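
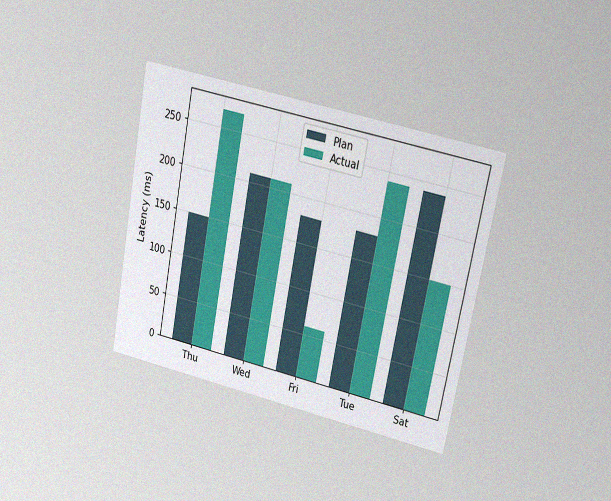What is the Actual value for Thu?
The chart is tilted about 11° clockwise and viewed at a slight angle, with some photo noise. The Actual bar at Thu reaches 270ms on the y-axis.

270ms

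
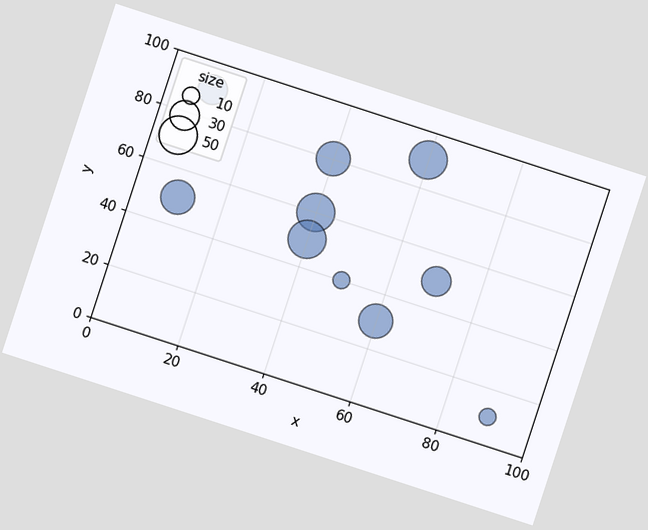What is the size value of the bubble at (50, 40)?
The chart is tilted about 18° clockwise. Matching the bubble at (50, 40) against the size legend gives 10.

10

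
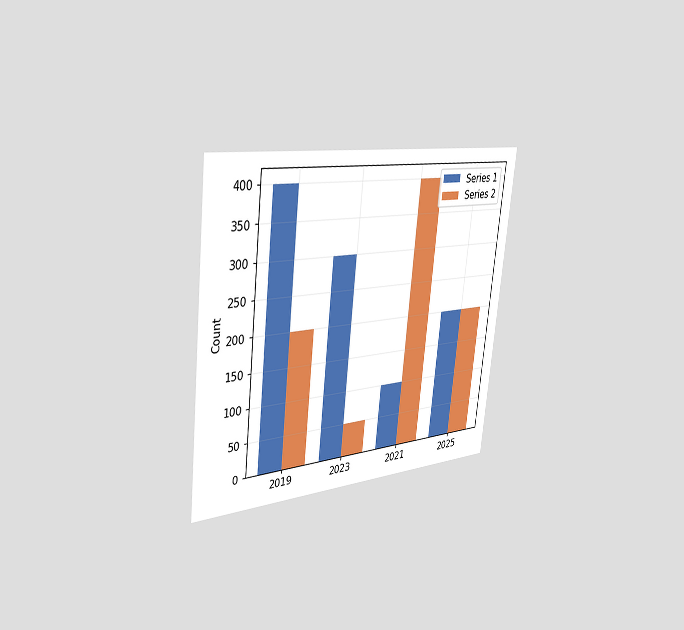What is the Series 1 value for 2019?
The chart is tilted about 6° clockwise and viewed slightly from the left. The Series 1 bar at 2019 reaches 400 on the y-axis.

400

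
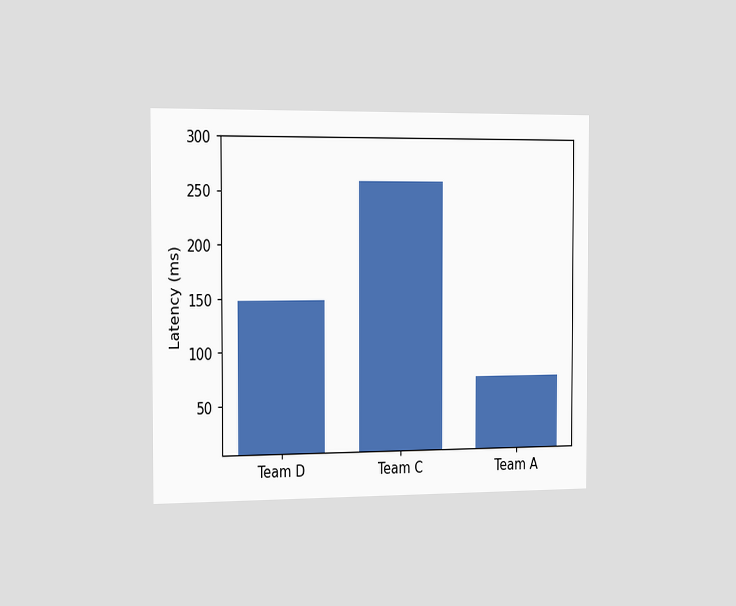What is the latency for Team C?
The chart is viewed slightly from the left. Reading along the chart's y-axis, the Team C bar reaches 259ms.

259ms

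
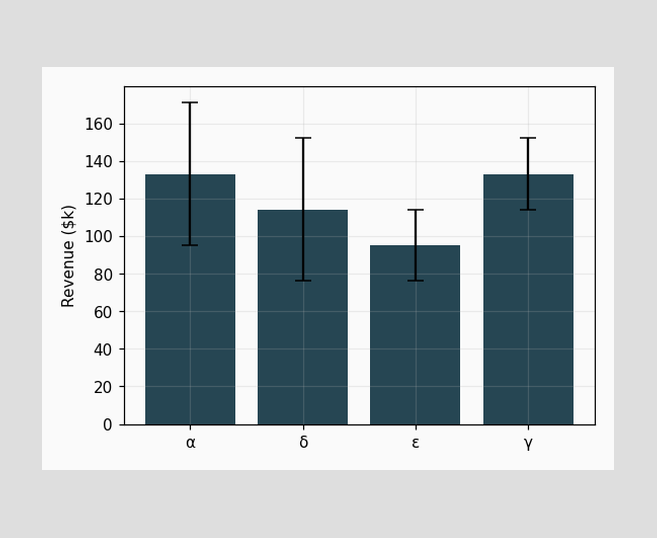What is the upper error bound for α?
$171k

The α bar's upper whisker reaches $171k.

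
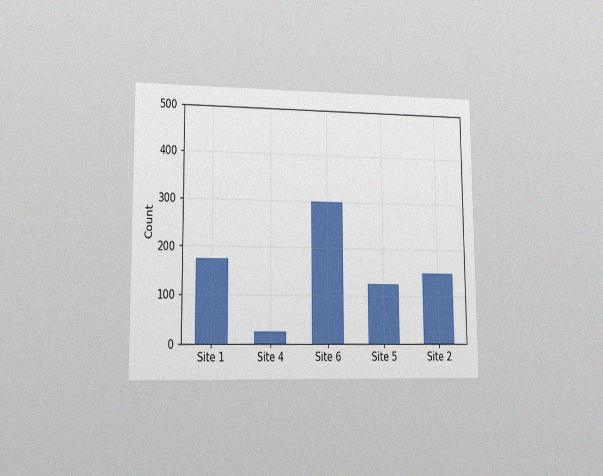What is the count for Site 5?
The chart is viewed at a slight angle, with some photo noise. Reading along the chart's y-axis, the Site 5 bar reaches 125.

125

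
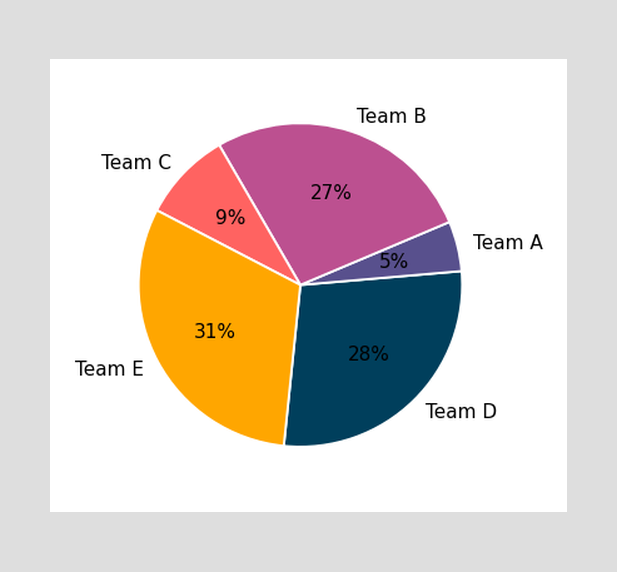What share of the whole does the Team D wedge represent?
28%

The Team D slice takes up 28% of the pie.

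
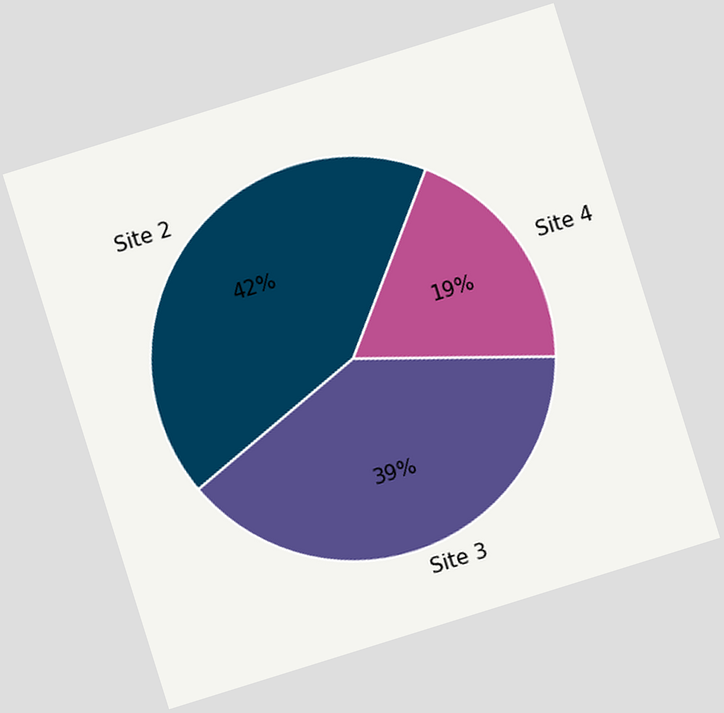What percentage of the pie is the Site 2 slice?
The chart is tilted about 17° counter-clockwise. The Site 2 slice takes up 42% of the pie.

42%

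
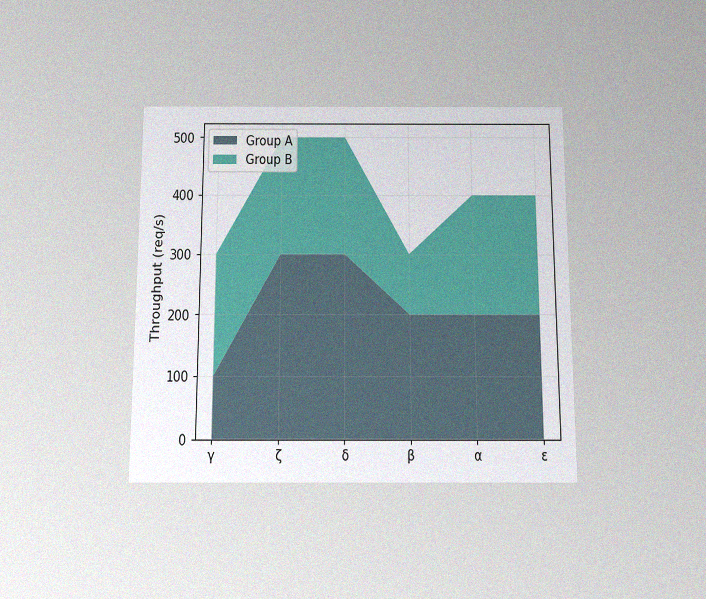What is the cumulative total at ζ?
500req/s

The chart is viewed slightly from below, with some photo noise. The stacked total at ζ reaches 500req/s.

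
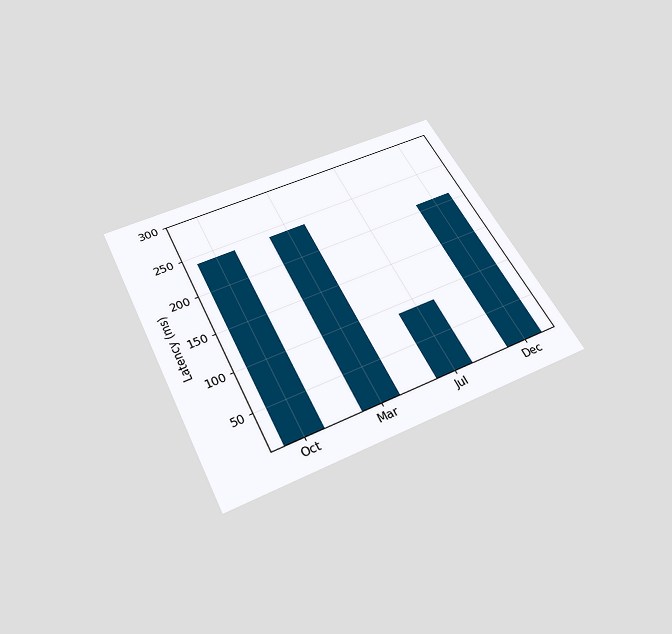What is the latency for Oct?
240ms

The chart is tilted about 26° counter-clockwise and viewed slightly from below. Reading along the chart's y-axis, the Oct bar reaches 240ms.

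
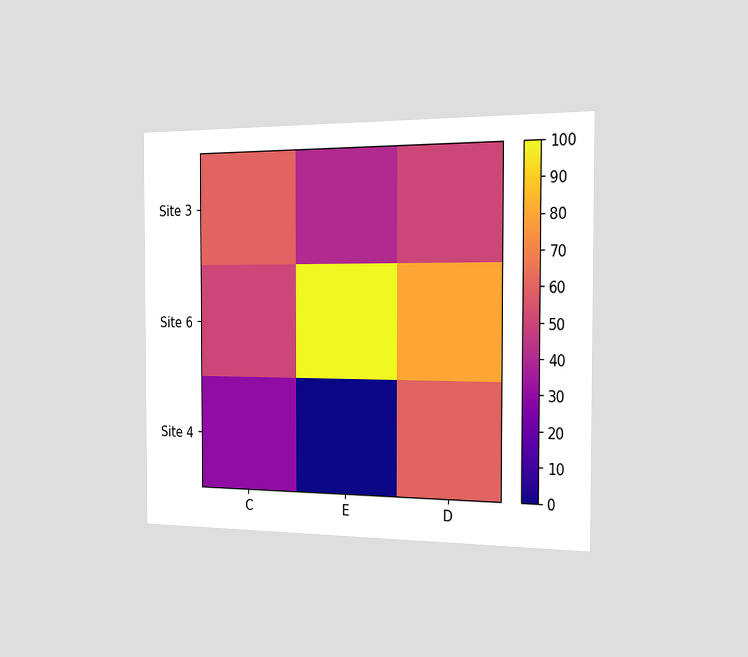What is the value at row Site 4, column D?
60

The chart is viewed slightly from the right. Matching cell (Site 4, D) against the colorbar gives 60.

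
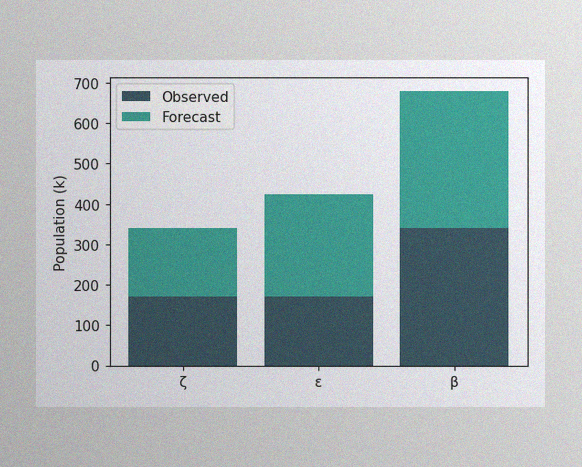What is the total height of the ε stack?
425k

The image has some photo noise and uneven lighting. The ε stack's top reaches 425k on the y-axis.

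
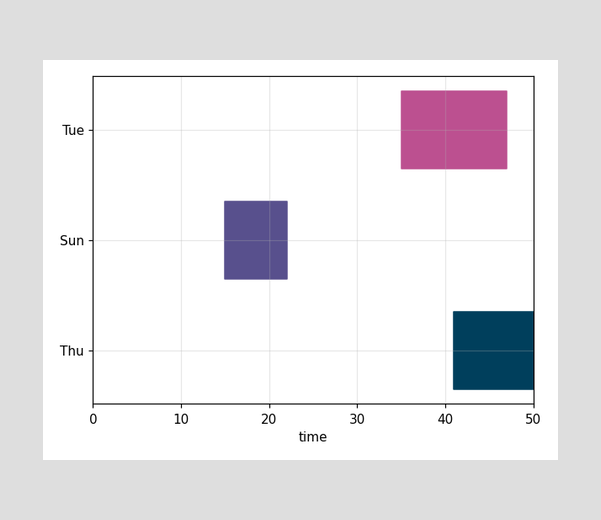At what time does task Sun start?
15

The Sun bar begins at t=15.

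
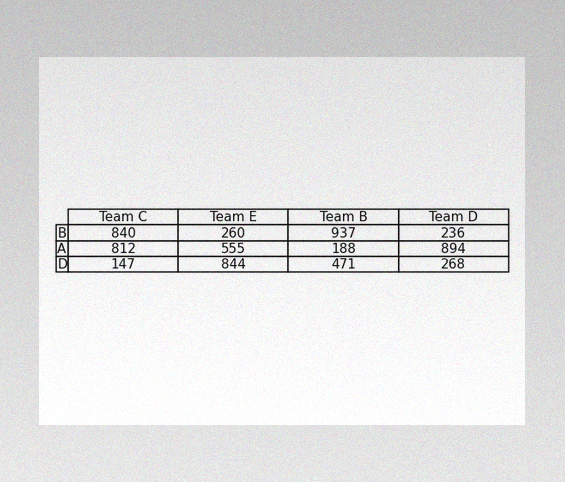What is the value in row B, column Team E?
260

The image has some photo noise and uneven lighting. The (B, Team E) cell reads 260.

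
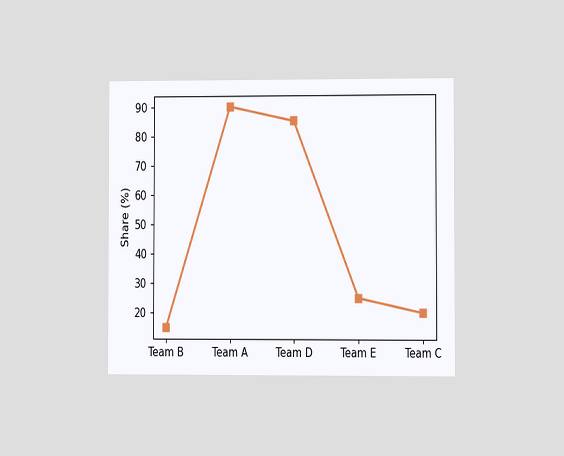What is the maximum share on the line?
The chart is viewed at a slight angle. The highest point is at Team A, and reading across to the y-axis gives 90%.

90%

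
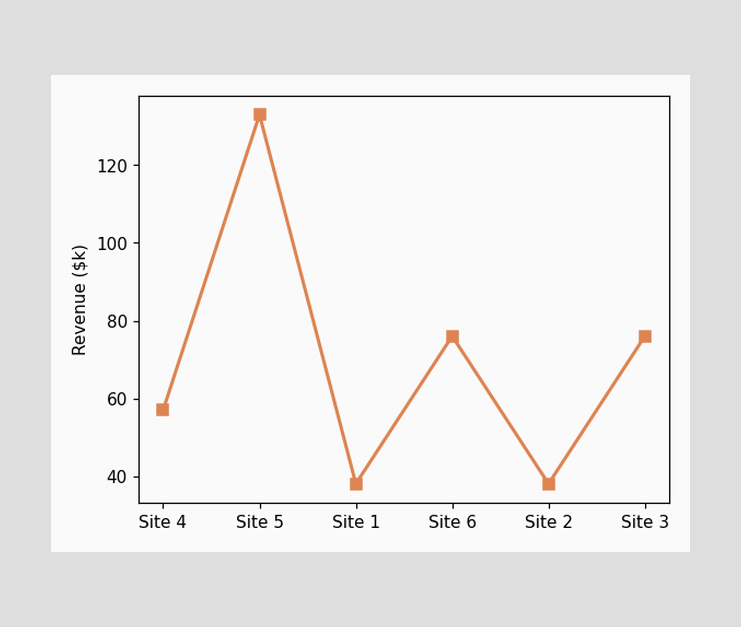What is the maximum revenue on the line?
The highest point is at Site 5, and reading across to the y-axis gives $133k.

$133k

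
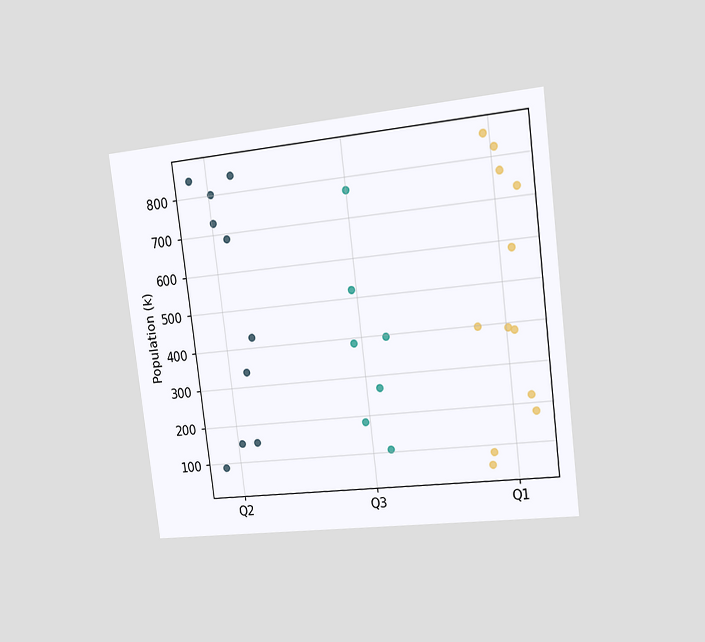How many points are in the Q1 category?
12

The chart is tilted about 7° counter-clockwise and viewed slightly from the right. Counting the markers in the Q1 column gives 12.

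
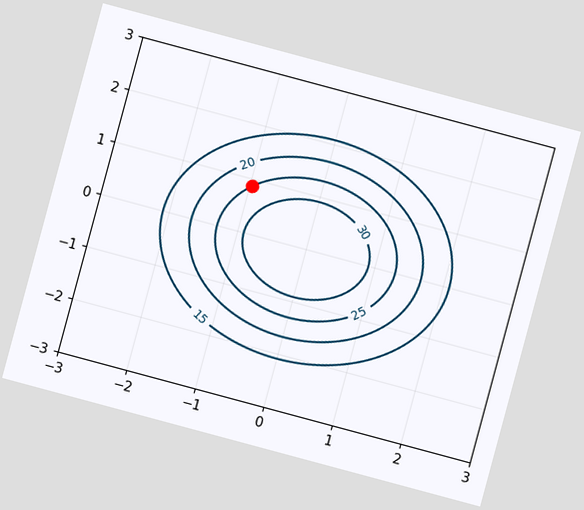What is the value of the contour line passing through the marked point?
25

The chart is tilted about 15° clockwise. The marked point sits on the contour labelled 25.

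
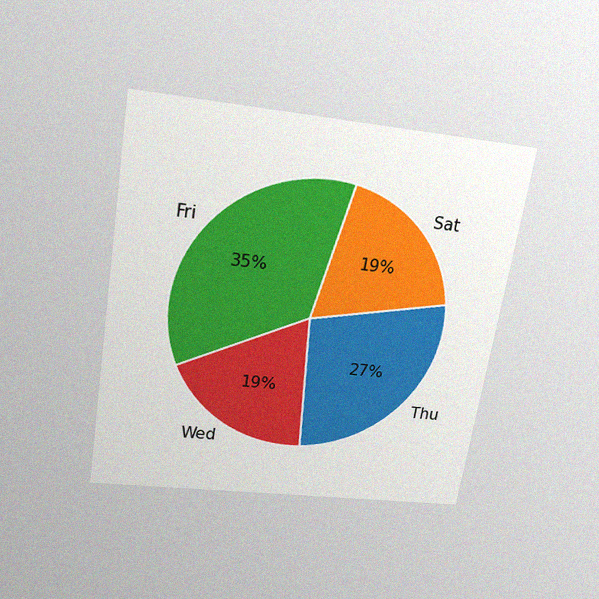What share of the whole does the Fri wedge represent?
35%

The chart is tilted about 9° clockwise and viewed slightly from above, with some photo noise. The Fri slice takes up 35% of the pie.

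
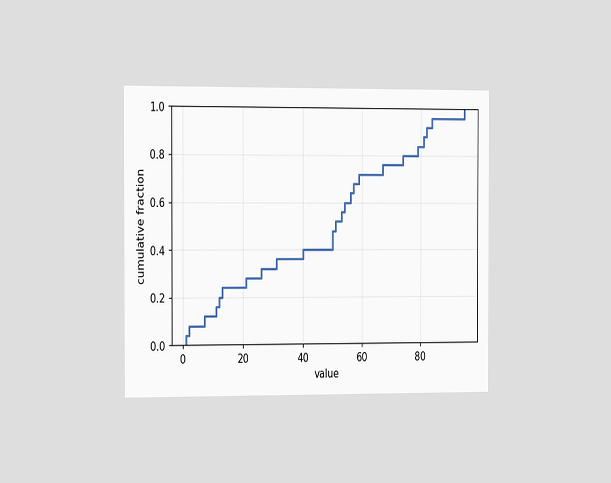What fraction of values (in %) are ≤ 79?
84%

The chart is viewed slightly from the left. At x=79 the ECDF step is at 84%.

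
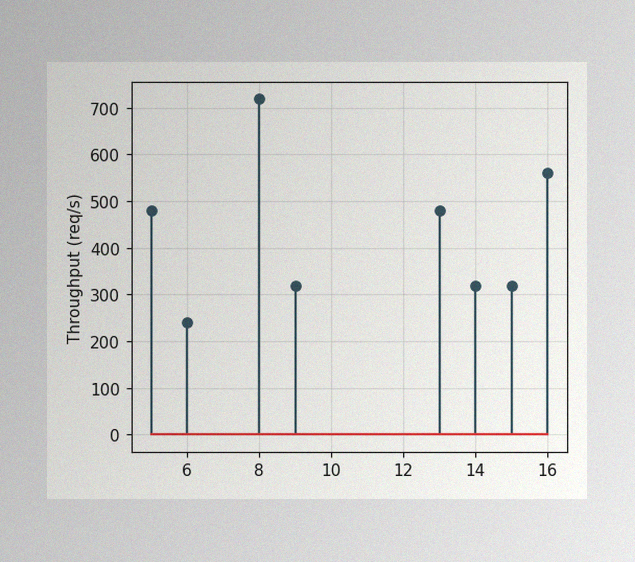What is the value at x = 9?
320req/s

The image has some photo noise and uneven lighting. The stem at x=9 reaches 320req/s.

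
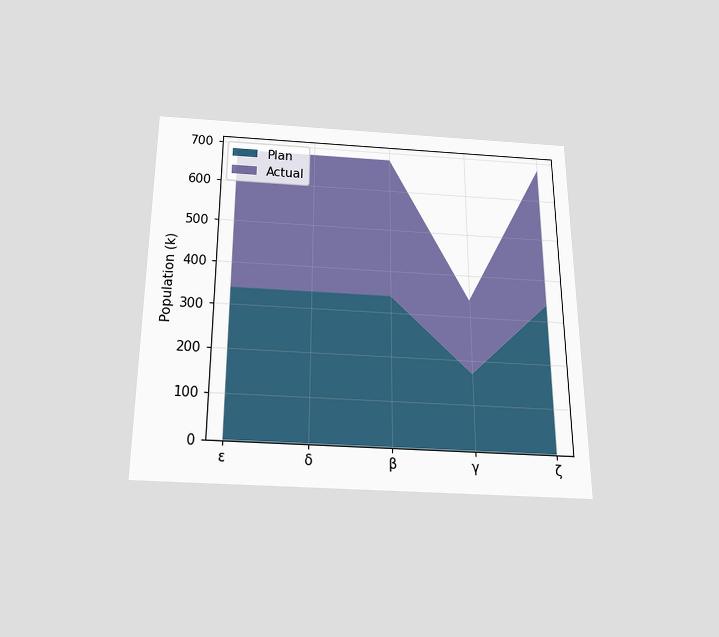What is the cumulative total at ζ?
680k

The chart is viewed slightly from below. The stacked total at ζ reaches 680k.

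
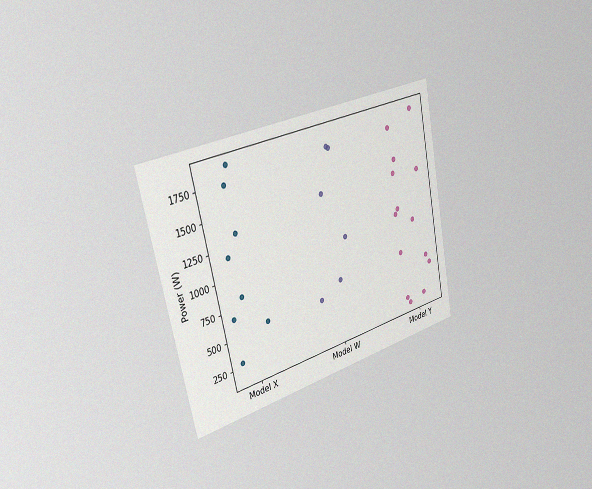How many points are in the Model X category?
8

The chart is tilted about 12° counter-clockwise and viewed slightly from the left, with some photo noise. Counting the markers in the Model X column gives 8.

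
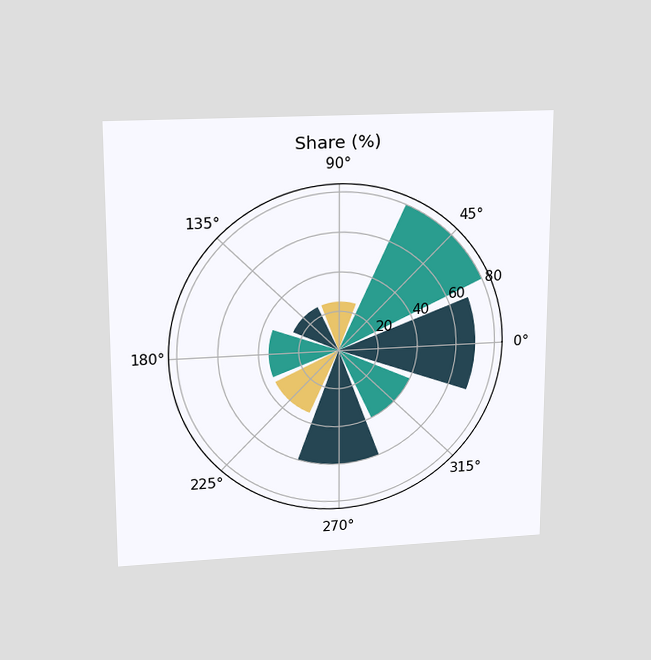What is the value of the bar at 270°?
60%

The chart is viewed slightly from above. The bar at 270° reaches 60% on the radial axis.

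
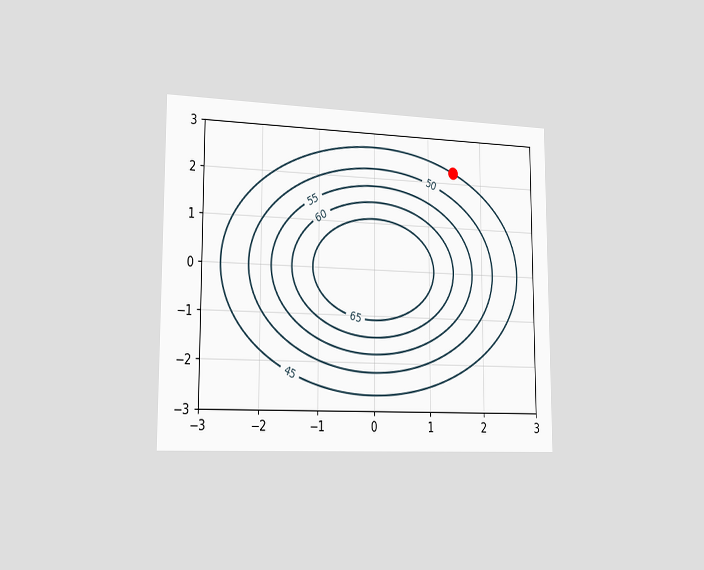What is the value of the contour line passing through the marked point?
The chart is viewed slightly from the left. The marked point sits on the contour labelled 45.

45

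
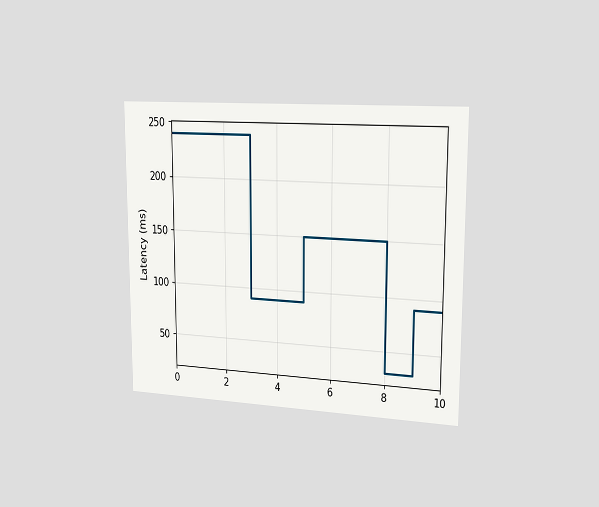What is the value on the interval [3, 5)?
90ms

The chart is viewed slightly from the right. On [3, 5) the step sits at 90ms.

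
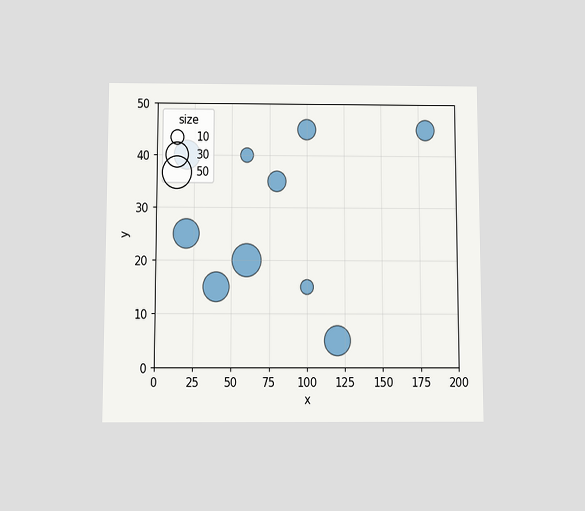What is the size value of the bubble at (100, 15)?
10

The chart is viewed slightly from below. Matching the bubble at (100, 15) against the size legend gives 10.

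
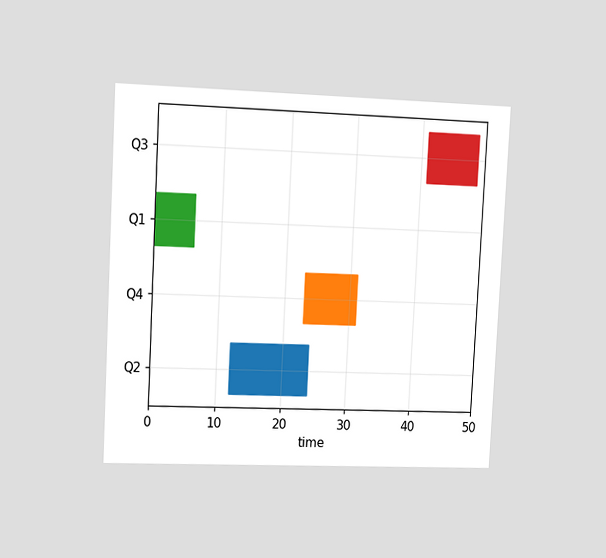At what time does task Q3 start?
41

The chart is tilted about 3° clockwise and viewed slightly from the left. The Q3 bar begins at t=41.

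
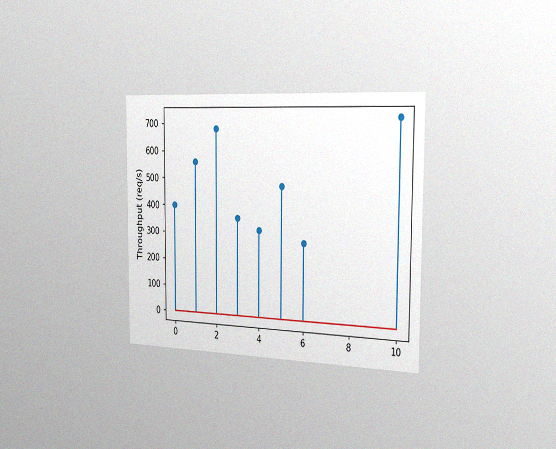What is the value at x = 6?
280req/s

The chart is viewed slightly from the right, with some photo noise. The stem at x=6 reaches 280req/s.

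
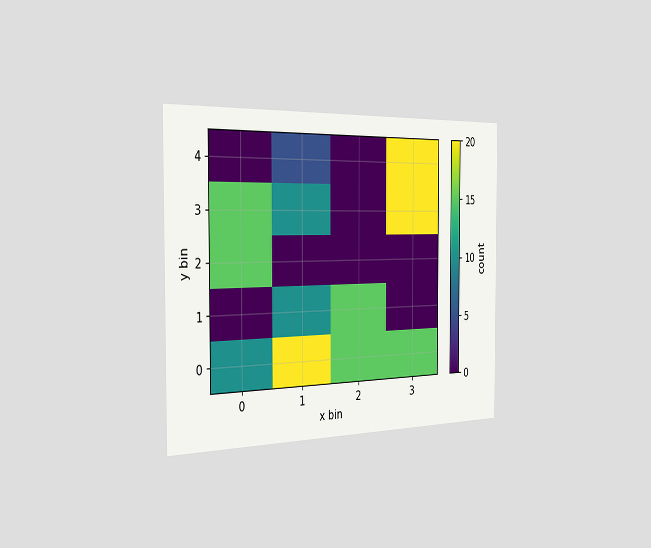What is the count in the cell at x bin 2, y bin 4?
The chart is viewed slightly from the left. Matching the cell (2, 4) against the colorbar gives 0.

0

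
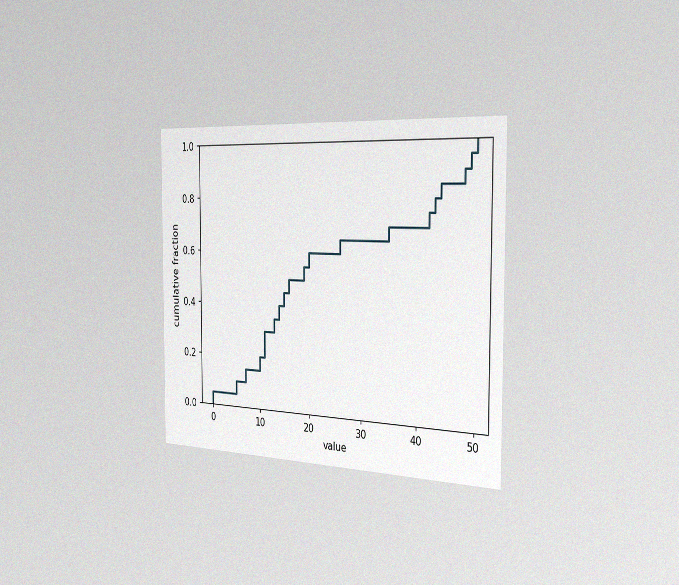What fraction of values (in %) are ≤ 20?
The chart is viewed slightly from the right, with some photo noise. At x=20 the ECDF step is at 60%.

60%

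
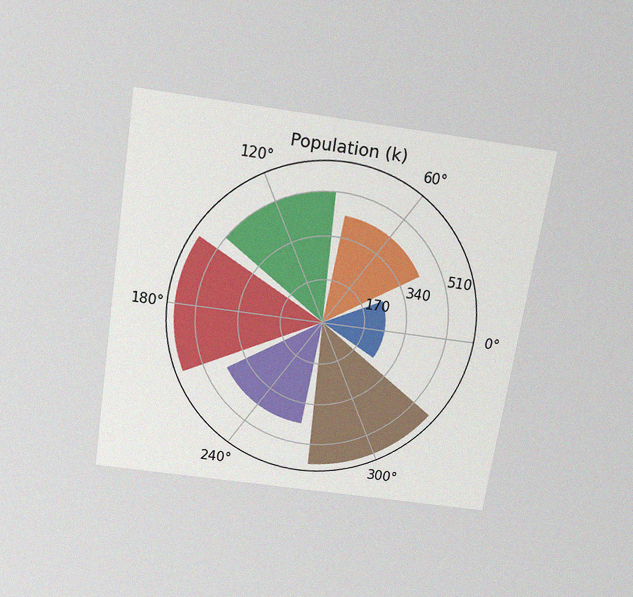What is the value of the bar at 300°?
595k

The chart is tilted about 9° clockwise and viewed slightly from above, with some photo noise. The bar at 300° reaches 595k on the radial axis.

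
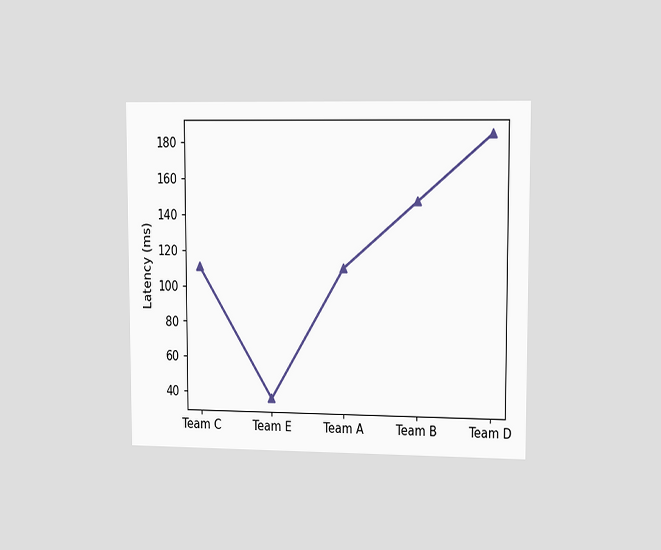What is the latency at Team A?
111ms

The chart is viewed slightly from the right. At Team A, the line is at 111ms.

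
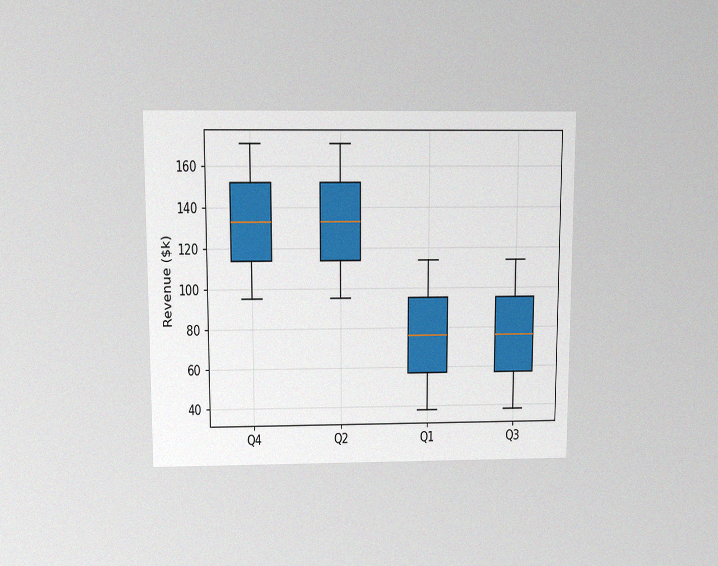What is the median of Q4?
$133k

The chart is viewed slightly from above, with some photo noise. The median line in the Q4 box sits at $133k.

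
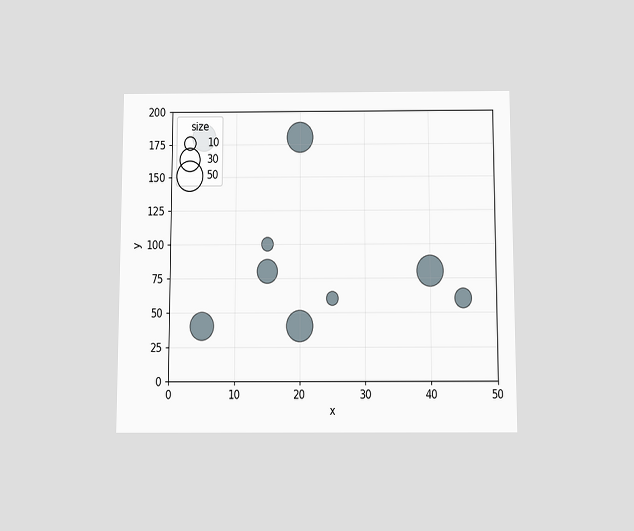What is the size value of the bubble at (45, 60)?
20

The chart is viewed slightly from below. Matching the bubble at (45, 60) against the size legend gives 20.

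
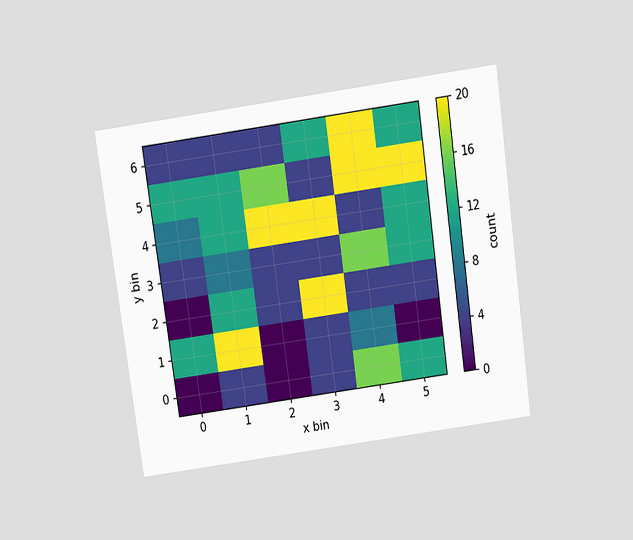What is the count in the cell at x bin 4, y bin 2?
4

The chart is tilted about 8° counter-clockwise and viewed slightly from above. Matching the cell (4, 2) against the colorbar gives 4.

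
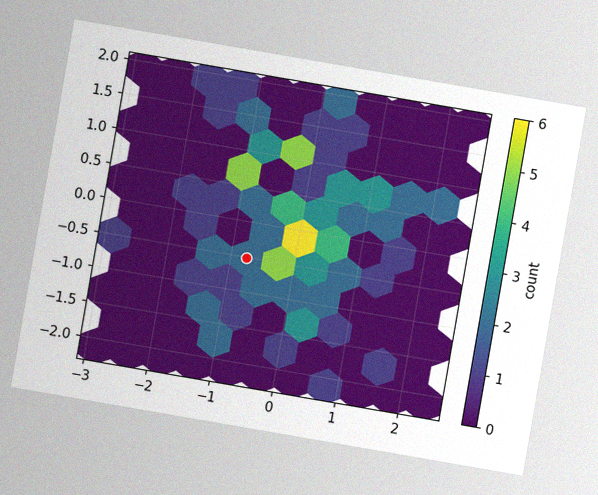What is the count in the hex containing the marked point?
The chart is tilted about 10° clockwise, with some photo noise. The marked hex reads 2 on the colorbar.

2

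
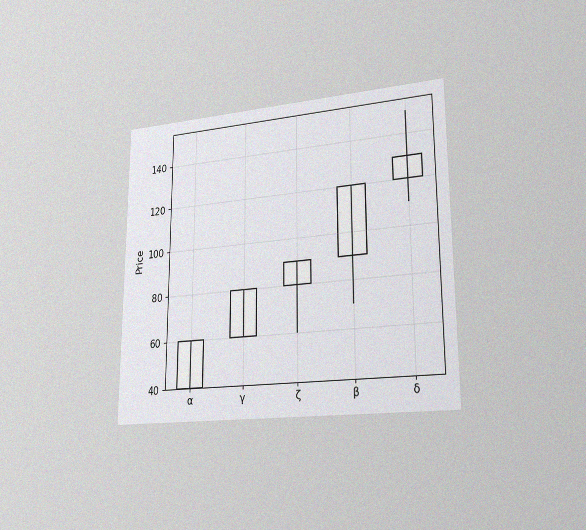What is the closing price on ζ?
The chart is viewed slightly from the right, with some photo noise. The ζ candle closes at 90.

90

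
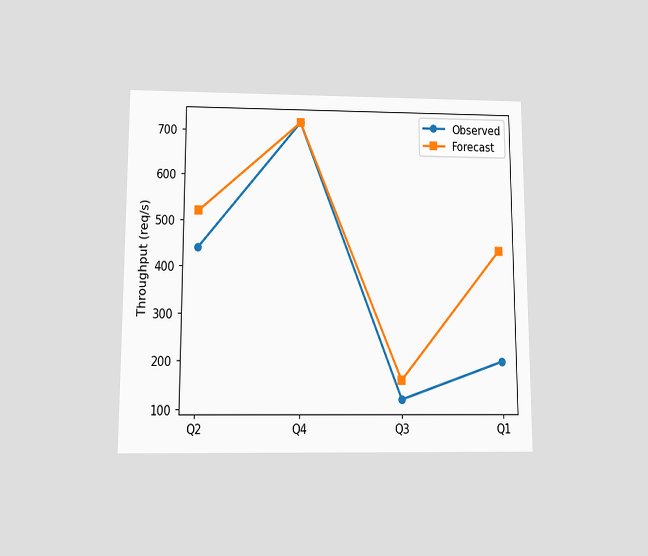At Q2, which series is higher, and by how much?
The chart is viewed slightly from below. At Q2, Forecast sits above the other line by 80req/s.

Forecast, by 80req/s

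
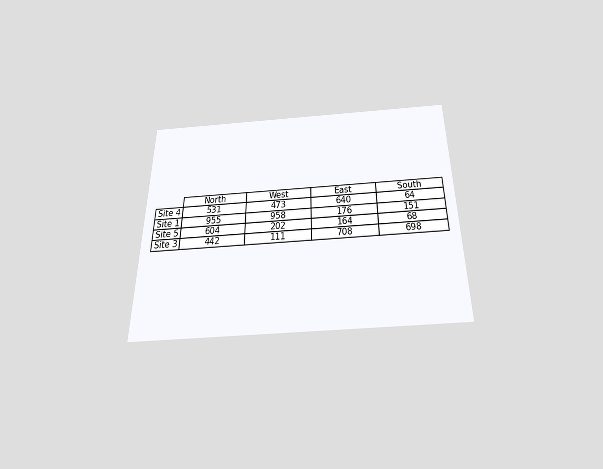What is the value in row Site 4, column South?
The chart is viewed slightly from below. The (Site 4, South) cell reads 64.

64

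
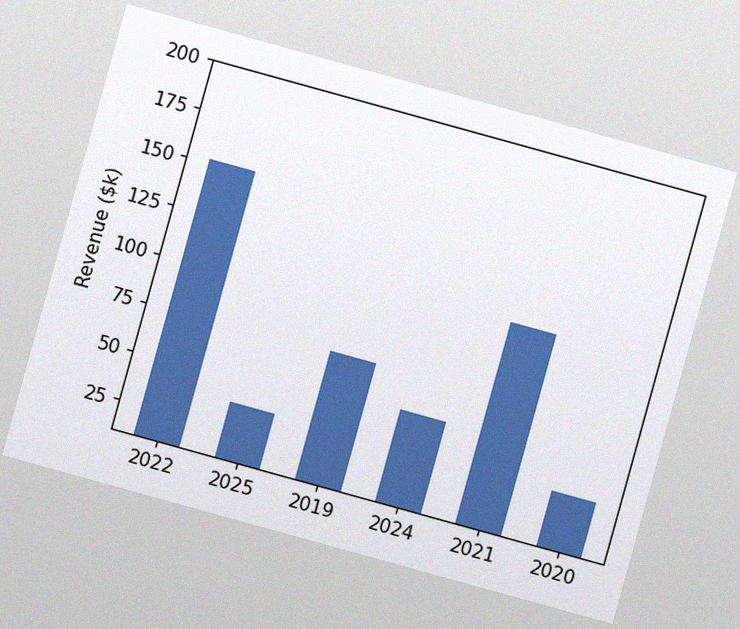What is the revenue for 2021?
The chart is tilted about 15° clockwise, with some photo noise. Reading along the chart's y-axis, the 2021 bar reaches $114k.

$114k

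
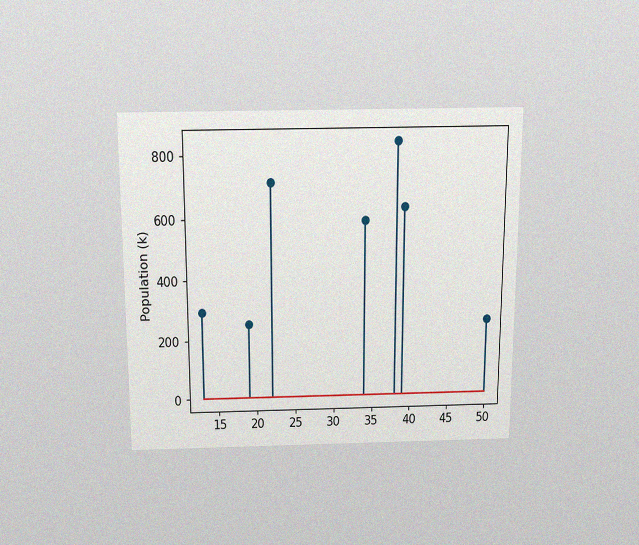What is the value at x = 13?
294k

The chart is viewed slightly from above, with some photo noise. The stem at x=13 reaches 294k.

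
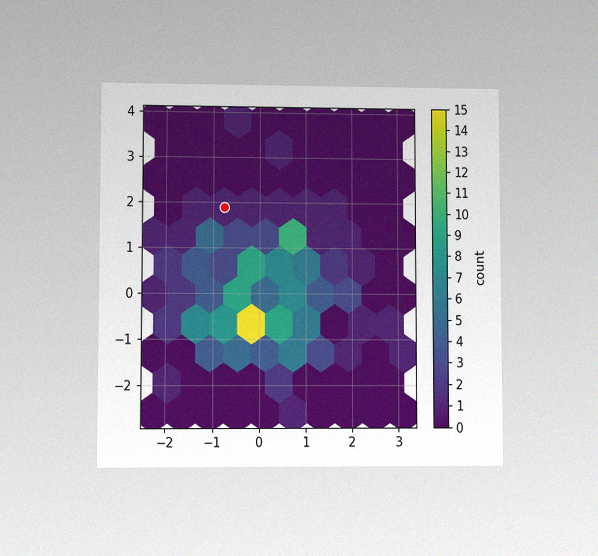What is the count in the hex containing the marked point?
1

The chart is viewed at a slight angle, with some photo noise. The marked hex reads 1 on the colorbar.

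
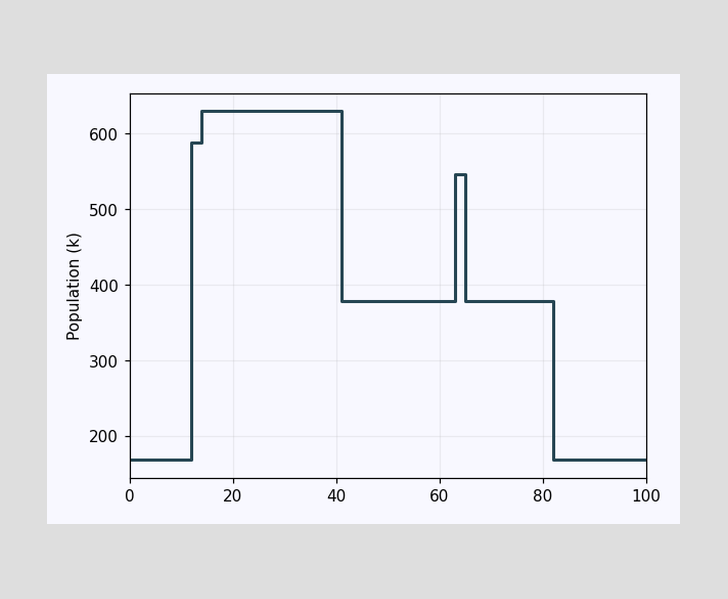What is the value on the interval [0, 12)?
168k

On [0, 12) the step sits at 168k.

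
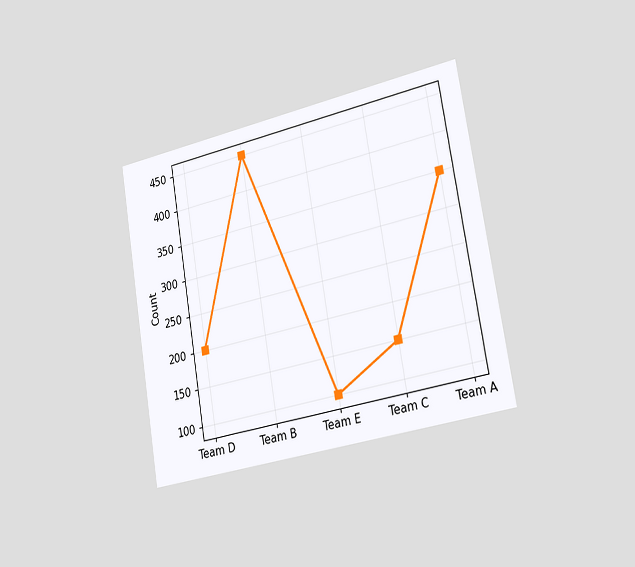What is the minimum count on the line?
The chart is tilted about 9° counter-clockwise and viewed slightly from the right. The lowest point is at Team E, and reading across to the y-axis gives 100.

100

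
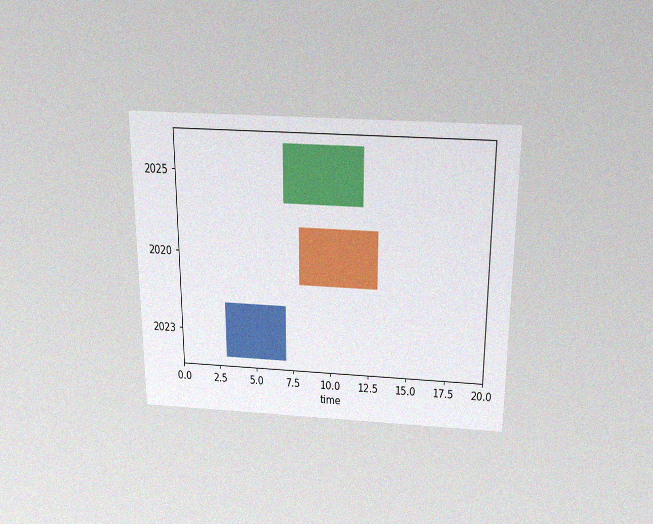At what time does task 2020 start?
8

The chart is viewed slightly from above, with some photo noise. The 2020 bar begins at t=8.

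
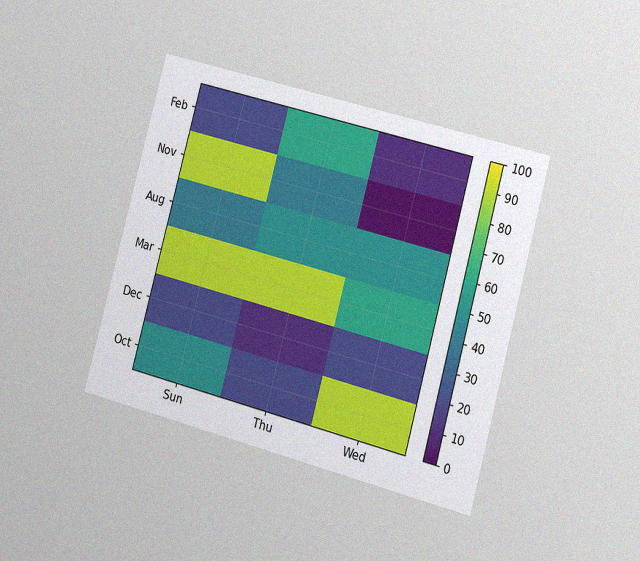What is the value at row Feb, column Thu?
60

The chart is tilted about 15° clockwise and viewed slightly from the right, with some photo noise. Matching cell (Feb, Thu) against the colorbar gives 60.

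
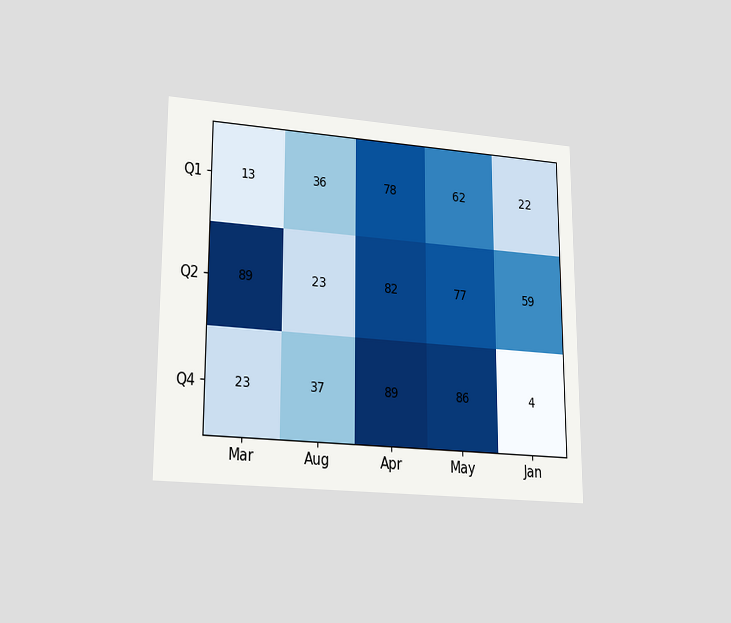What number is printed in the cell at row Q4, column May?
The chart is viewed at a slight angle. The (Q4, May) cell reads 86.

86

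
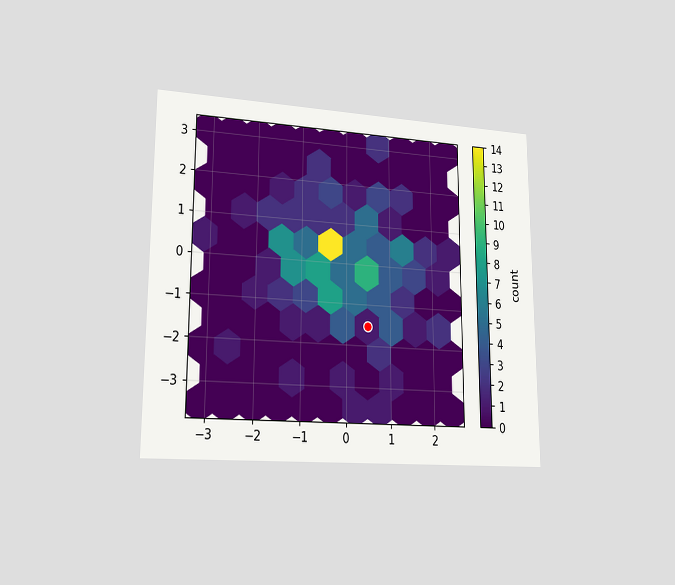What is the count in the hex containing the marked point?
1

The chart is viewed slightly from the left. The marked hex reads 1 on the colorbar.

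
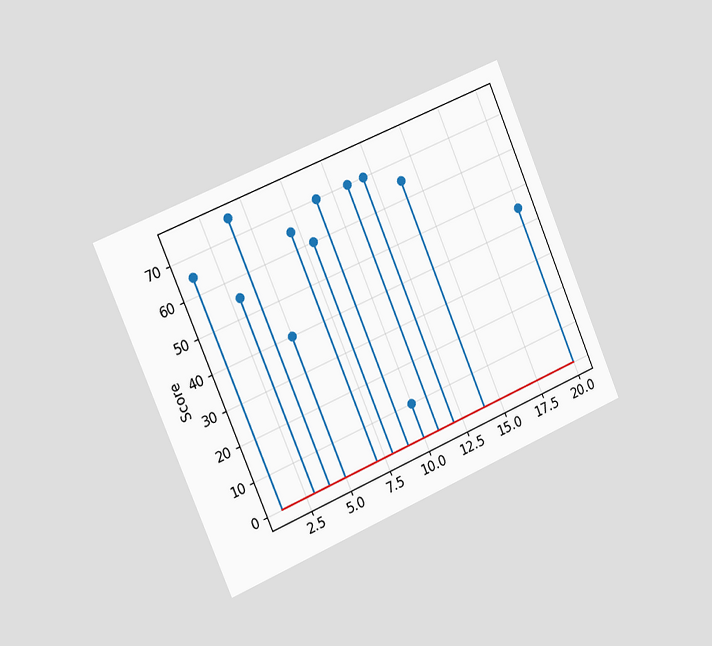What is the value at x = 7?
The chart is tilted about 23° counter-clockwise and viewed slightly from the left. The stem at x=7 reaches 65.

65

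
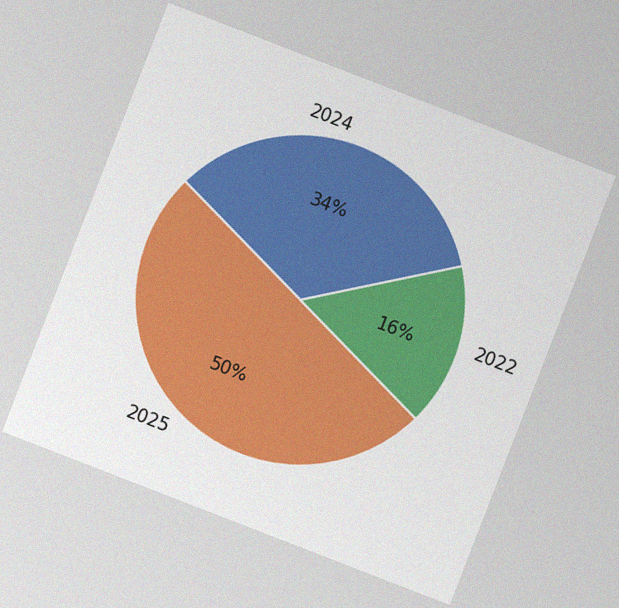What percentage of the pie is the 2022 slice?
16%

The chart is tilted about 21° clockwise, with some photo noise. The 2022 slice takes up 16% of the pie.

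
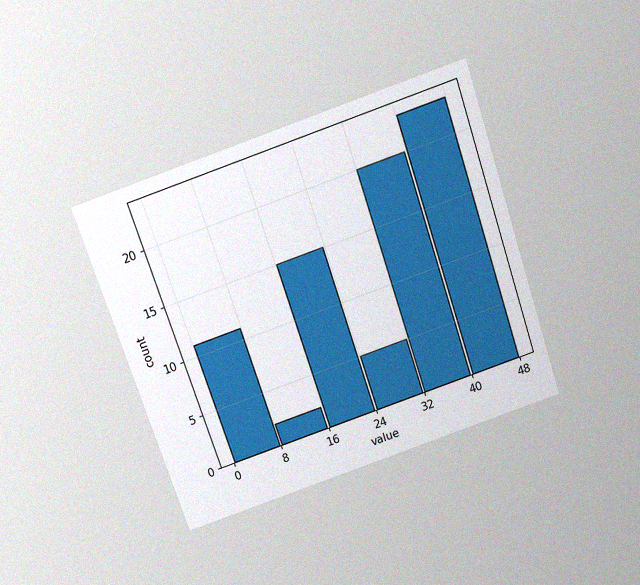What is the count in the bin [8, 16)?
2

The chart is tilted about 19° counter-clockwise and viewed slightly from above, with some photo noise. The [8, 16) bin has height 2.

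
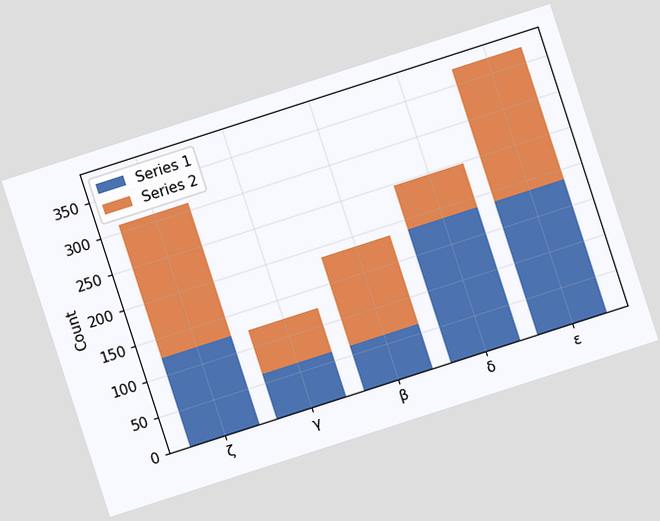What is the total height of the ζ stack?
310

The chart is tilted about 18° counter-clockwise. The ζ stack's top reaches 310 on the y-axis.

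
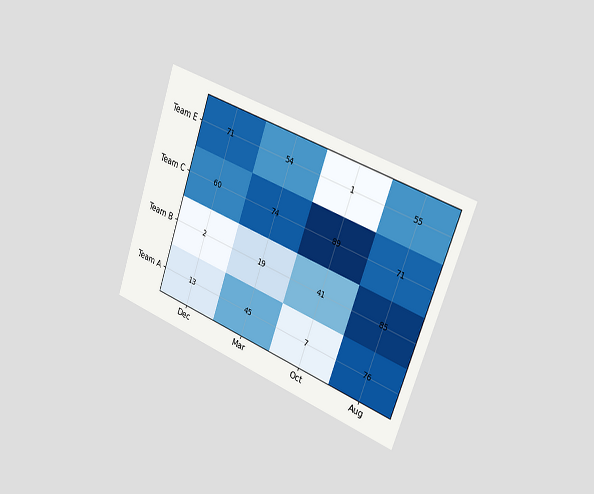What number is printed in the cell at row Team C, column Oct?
The chart is tilted about 20° clockwise and viewed slightly from the right. The (Team C, Oct) cell reads 89.

89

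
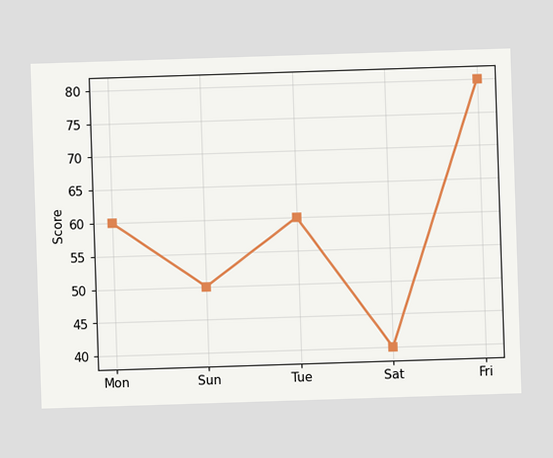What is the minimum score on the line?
The lowest point is at Sat, and reading across to the y-axis gives 40.

40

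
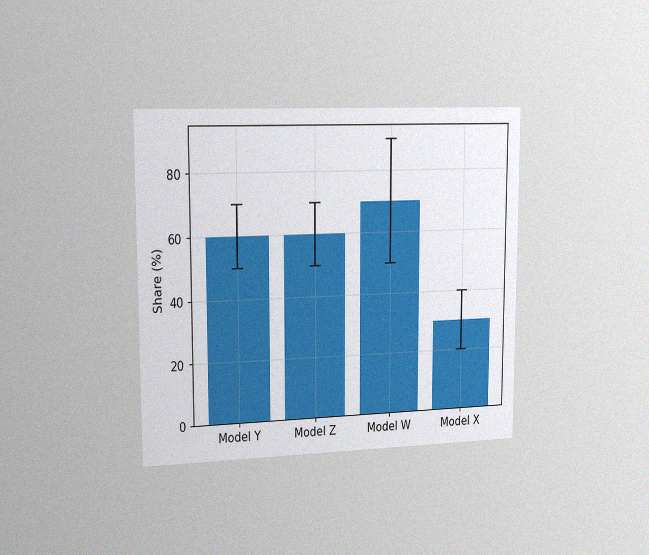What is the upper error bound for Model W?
The chart is viewed slightly from the left, with some photo noise. The Model W bar's upper whisker reaches 90%.

90%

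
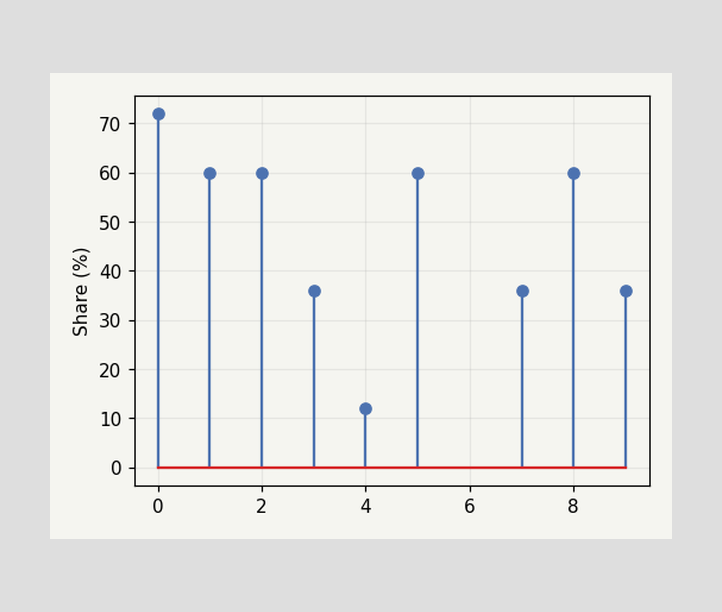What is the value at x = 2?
60%

The stem at x=2 reaches 60%.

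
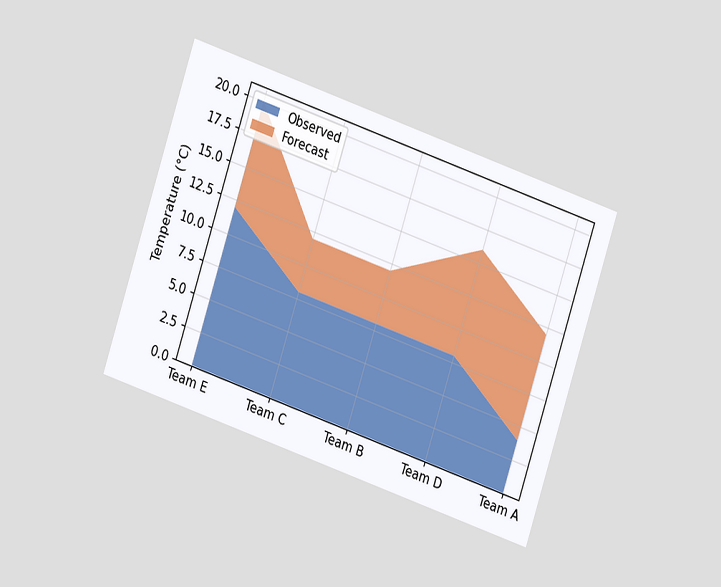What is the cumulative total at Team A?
12°C

The chart is tilted about 19° clockwise and viewed at a slight angle. The stacked total at Team A reaches 12°C.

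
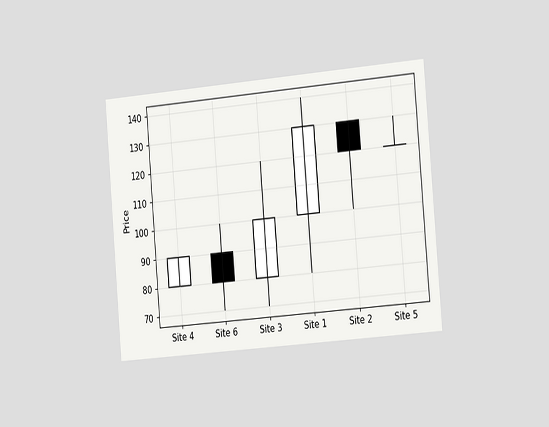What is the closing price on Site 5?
120

The chart is tilted about 5° counter-clockwise and viewed slightly from the right. The Site 5 candle closes at 120.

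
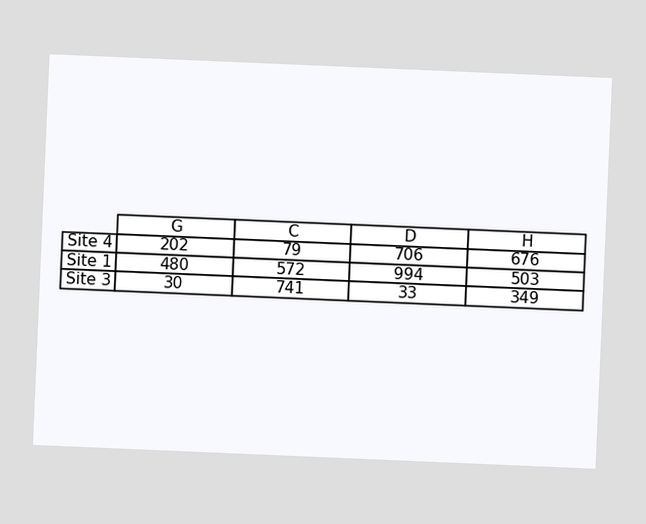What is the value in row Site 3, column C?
741

The chart is tilted about 2° clockwise. The (Site 3, C) cell reads 741.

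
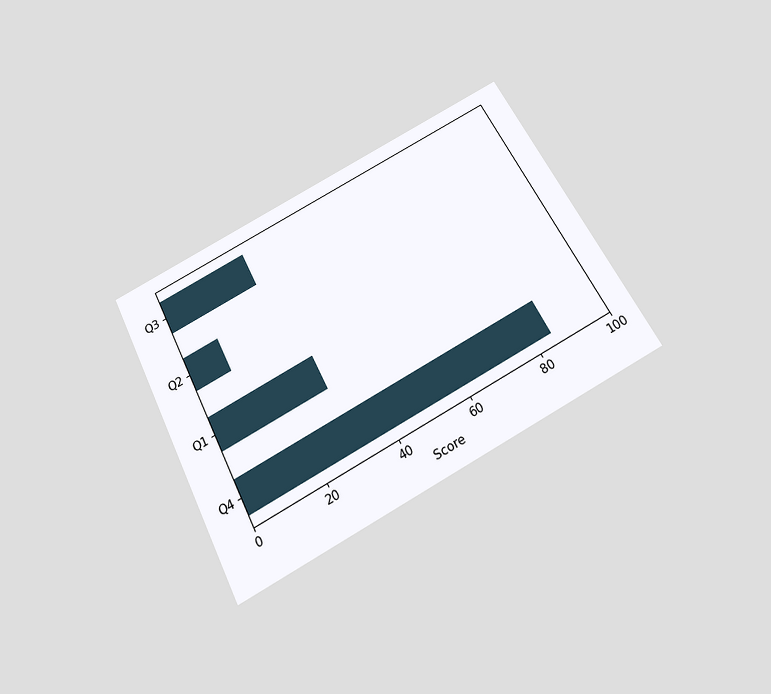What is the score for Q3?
The chart is tilted about 28° counter-clockwise and viewed slightly from below. Reading along the chart's x-axis, the Q3 bar reaches 25.

25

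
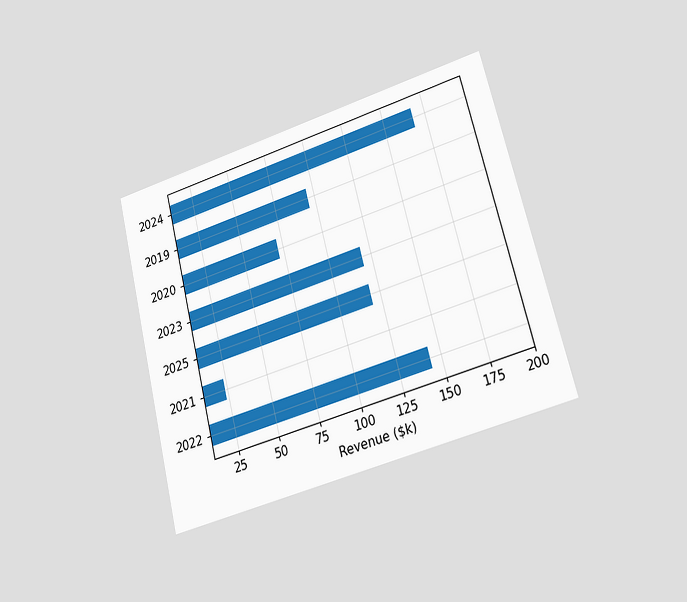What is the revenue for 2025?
$120k

The chart is tilted about 14° counter-clockwise and viewed at a slight angle. Reading along the chart's x-axis, the 2025 bar reaches $120k.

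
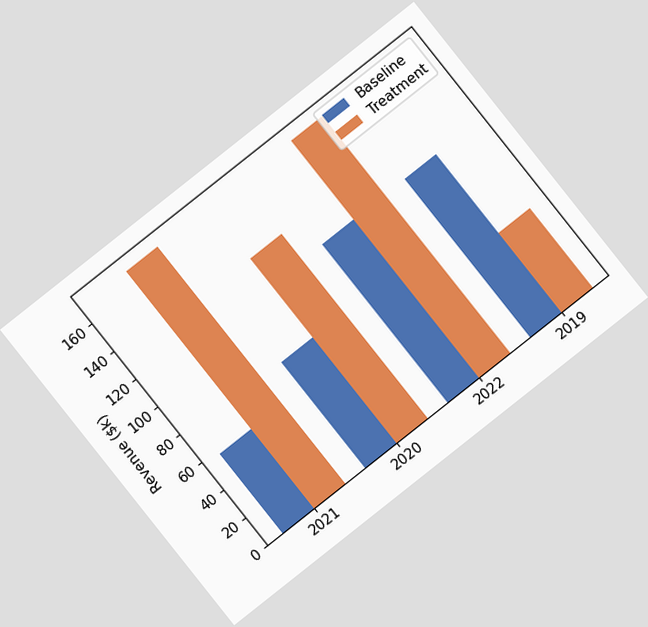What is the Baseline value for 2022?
$114k

The chart is tilted about 38° counter-clockwise. The Baseline bar at 2022 reaches $114k on the y-axis.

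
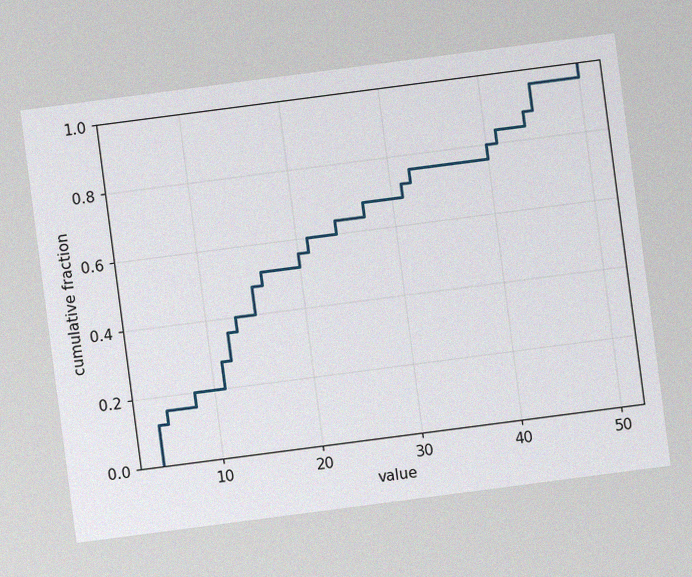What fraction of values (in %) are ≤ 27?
68%

The chart is tilted about 7° counter-clockwise, with some photo noise. At x=27 the ECDF step is at 68%.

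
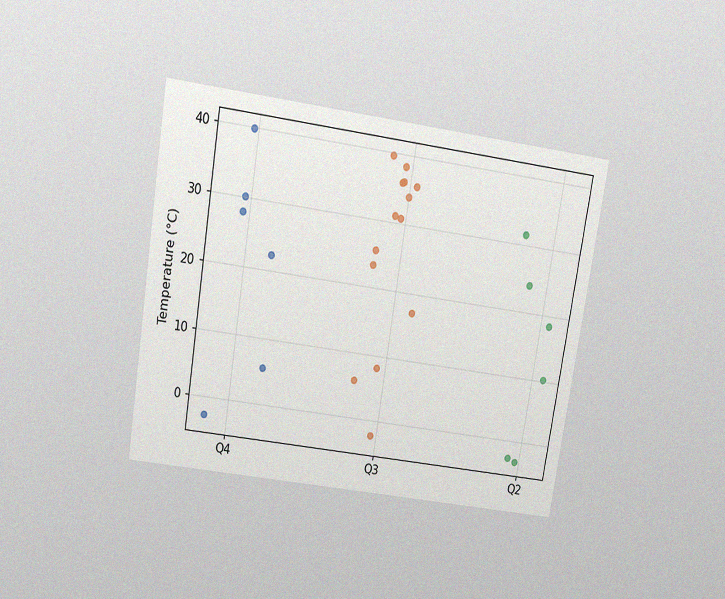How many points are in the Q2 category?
6

The chart is tilted about 9° clockwise and viewed slightly from above, with some photo noise. Counting the markers in the Q2 column gives 6.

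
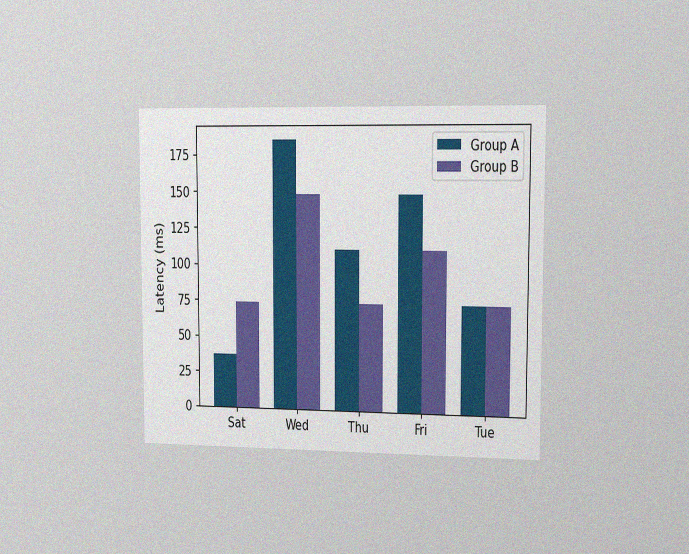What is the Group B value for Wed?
The chart is viewed slightly from the right, with some photo noise. The Group B bar at Wed reaches 148ms on the y-axis.

148ms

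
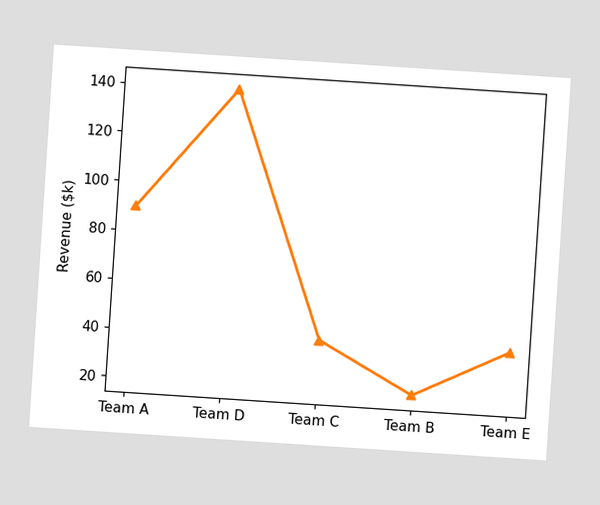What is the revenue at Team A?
The chart is tilted about 4° clockwise. At Team A, the line is at $90k.

$90k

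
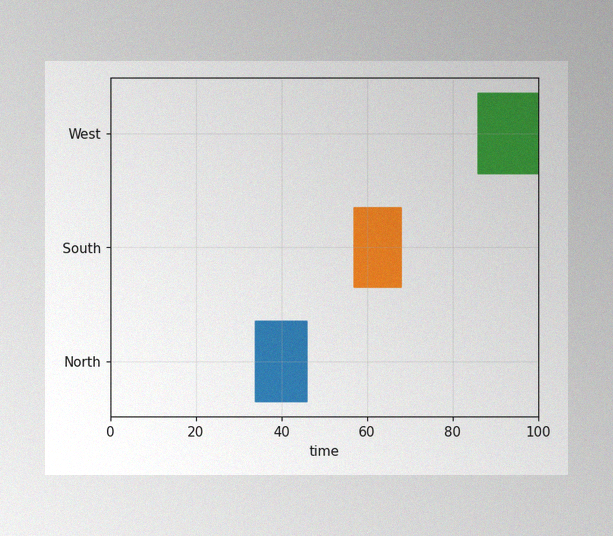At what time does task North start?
The image has some photo noise and uneven lighting. The North bar begins at t=34.

34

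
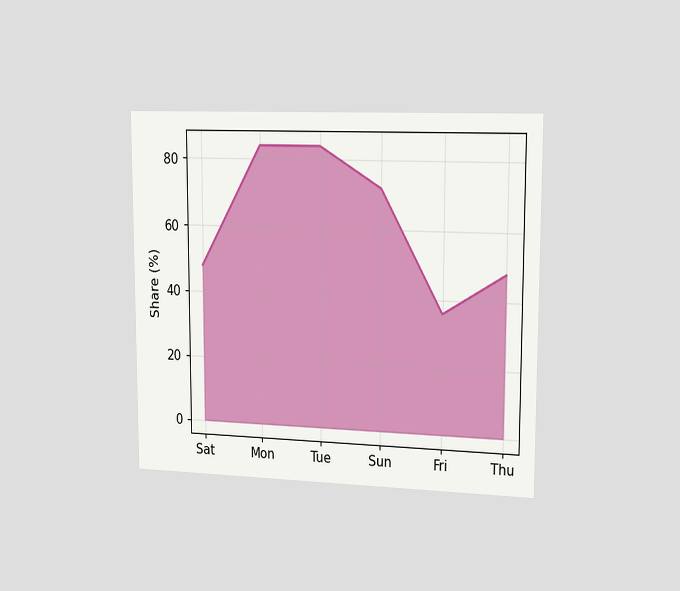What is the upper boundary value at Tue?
84%

The chart is viewed slightly from the right. At Tue the upper boundary is at 84%.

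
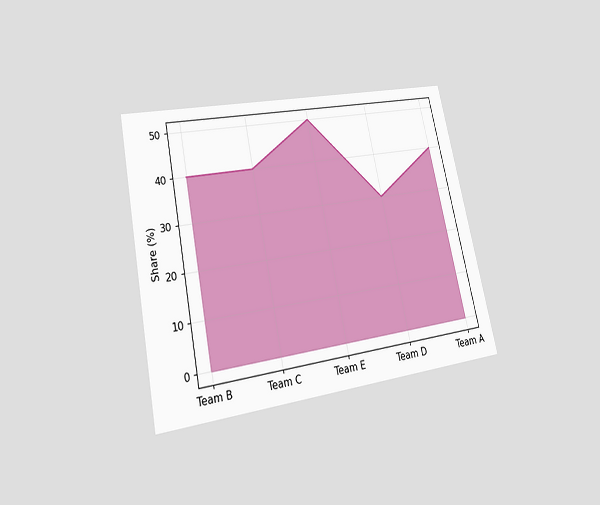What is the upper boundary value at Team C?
The chart is tilted about 12° counter-clockwise and viewed at a slight angle. At Team C the upper boundary is at 40%.

40%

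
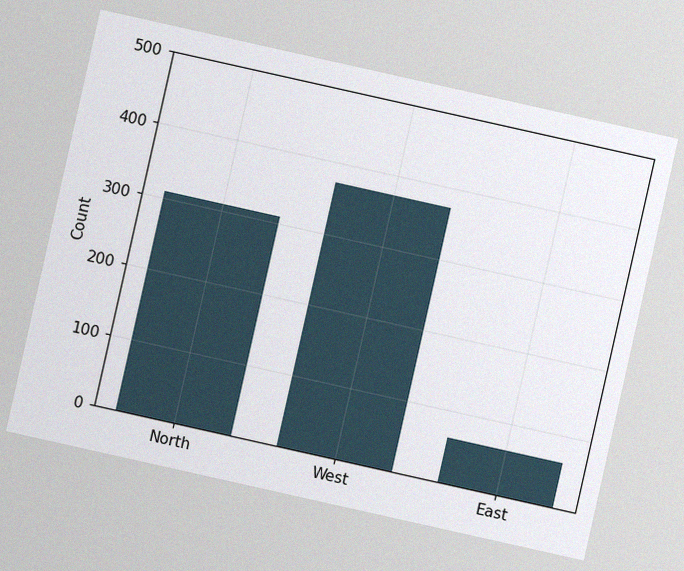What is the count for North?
310

The chart is tilted about 13° clockwise, with some photo noise. Reading along the chart's y-axis, the North bar reaches 310.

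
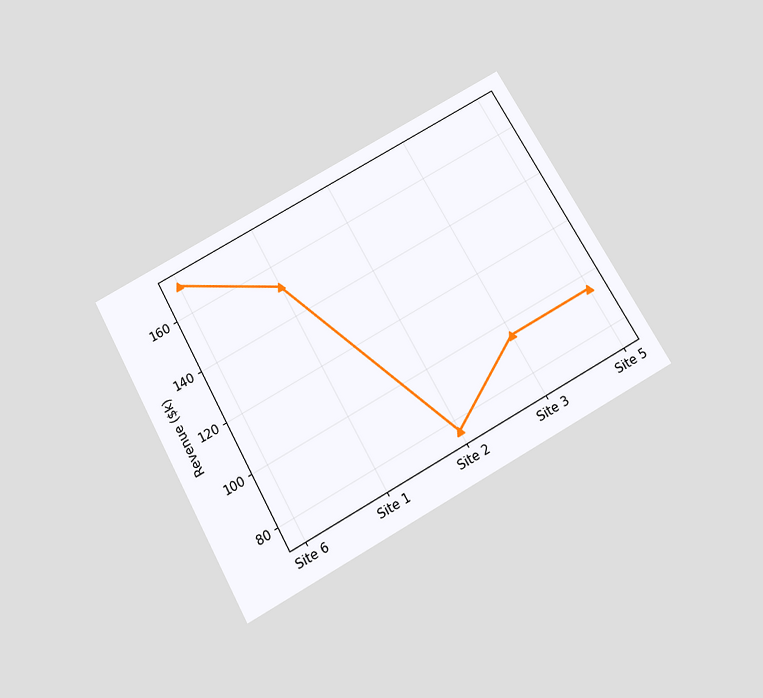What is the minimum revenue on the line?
$76k

The chart is tilted about 29° counter-clockwise and viewed slightly from below. The lowest point is at Site 2, and reading across to the y-axis gives $76k.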